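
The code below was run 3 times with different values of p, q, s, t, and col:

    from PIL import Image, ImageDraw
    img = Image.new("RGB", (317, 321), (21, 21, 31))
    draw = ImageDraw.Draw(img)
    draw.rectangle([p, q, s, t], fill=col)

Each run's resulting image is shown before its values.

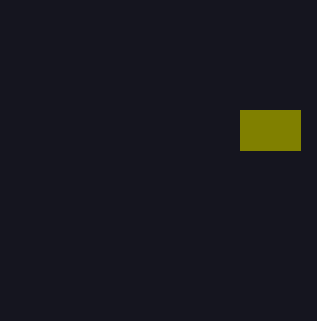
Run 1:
p = 240, q = 110, s = 300, t = 150, col = 'olive'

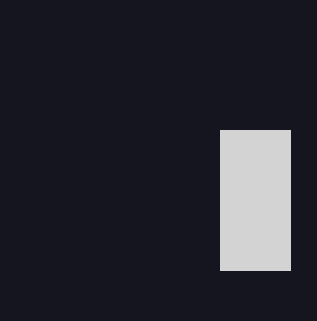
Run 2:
p = 220, q = 130, s = 290, t = 270, col = 'lightgray'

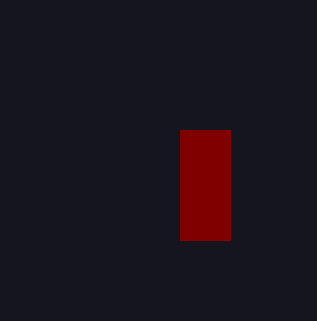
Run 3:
p = 180, q = 130, s = 230, t = 240, col = 'maroon'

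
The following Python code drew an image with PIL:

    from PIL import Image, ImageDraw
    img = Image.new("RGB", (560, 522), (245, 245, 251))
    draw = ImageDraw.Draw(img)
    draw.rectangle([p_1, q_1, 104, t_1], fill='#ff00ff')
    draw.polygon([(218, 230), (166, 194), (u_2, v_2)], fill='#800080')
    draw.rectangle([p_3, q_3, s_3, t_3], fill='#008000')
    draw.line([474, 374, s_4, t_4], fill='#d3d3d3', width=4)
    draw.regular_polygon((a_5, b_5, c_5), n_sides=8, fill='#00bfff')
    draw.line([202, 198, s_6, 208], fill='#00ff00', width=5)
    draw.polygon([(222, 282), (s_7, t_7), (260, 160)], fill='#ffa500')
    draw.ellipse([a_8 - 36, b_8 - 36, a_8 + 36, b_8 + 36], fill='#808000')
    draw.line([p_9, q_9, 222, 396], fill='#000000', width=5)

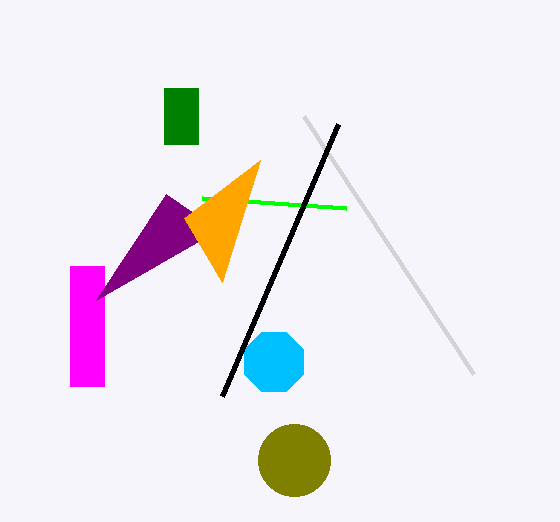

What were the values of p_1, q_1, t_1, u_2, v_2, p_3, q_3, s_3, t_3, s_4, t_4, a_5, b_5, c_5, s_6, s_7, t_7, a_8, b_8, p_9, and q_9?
p_1 = 70, q_1 = 266, t_1 = 386, u_2 = 96, v_2 = 300, p_3 = 164, q_3 = 88, s_3 = 198, t_3 = 144, s_4 = 304, t_4 = 116, a_5 = 274, b_5 = 362, c_5 = 32, s_6 = 346, s_7 = 184, t_7 = 218, a_8 = 294, b_8 = 460, p_9 = 338, q_9 = 124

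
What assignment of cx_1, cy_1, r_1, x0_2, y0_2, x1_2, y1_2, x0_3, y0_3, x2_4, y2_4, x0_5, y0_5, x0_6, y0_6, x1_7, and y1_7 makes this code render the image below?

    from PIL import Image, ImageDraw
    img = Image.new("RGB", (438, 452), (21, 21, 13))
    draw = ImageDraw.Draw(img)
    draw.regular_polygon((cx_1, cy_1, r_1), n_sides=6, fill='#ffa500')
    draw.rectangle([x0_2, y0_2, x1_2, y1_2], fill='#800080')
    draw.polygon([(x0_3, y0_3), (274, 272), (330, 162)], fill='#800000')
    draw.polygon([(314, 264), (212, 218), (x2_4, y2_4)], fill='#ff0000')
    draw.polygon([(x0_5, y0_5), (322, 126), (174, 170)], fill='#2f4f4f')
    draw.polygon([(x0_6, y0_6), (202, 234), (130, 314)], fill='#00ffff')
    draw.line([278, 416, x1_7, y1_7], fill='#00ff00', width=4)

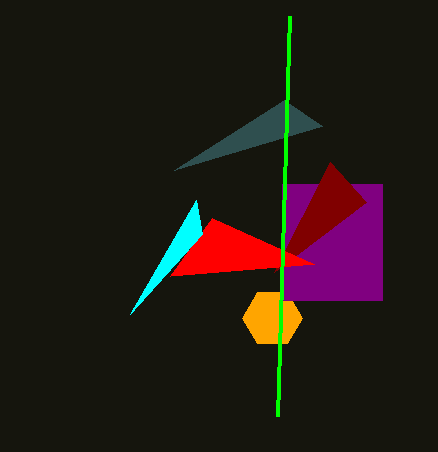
cx_1 = 272; cy_1 = 318; r_1 = 30; x0_2 = 282; y0_2 = 184; x1_2 = 382; y1_2 = 300; x0_3 = 366; y0_3 = 202; x2_4 = 170; y2_4 = 276; x0_5 = 284; y0_5 = 100; x0_6 = 196; y0_6 = 200; x1_7 = 290; y1_7 = 16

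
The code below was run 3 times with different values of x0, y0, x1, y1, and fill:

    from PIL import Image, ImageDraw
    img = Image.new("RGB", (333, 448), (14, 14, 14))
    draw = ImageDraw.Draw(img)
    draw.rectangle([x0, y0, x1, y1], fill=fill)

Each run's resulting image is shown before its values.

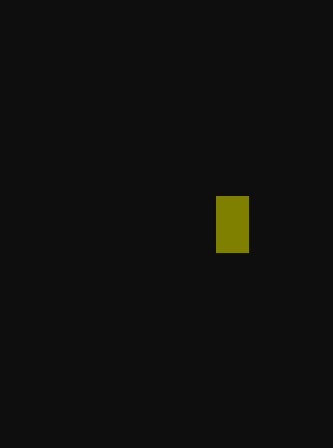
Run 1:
x0 = 216; y0 = 196; x1 = 248; y1 = 252; fill = 'olive'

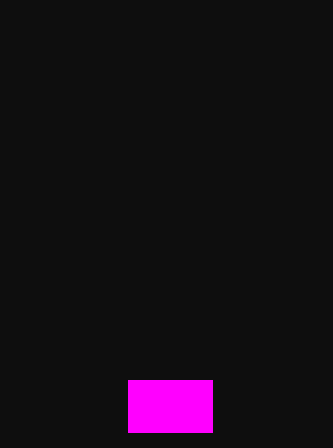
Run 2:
x0 = 128; y0 = 380; x1 = 212; y1 = 432; fill = 'magenta'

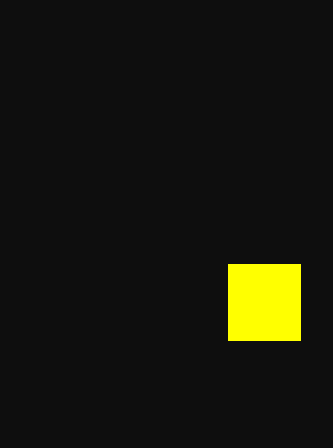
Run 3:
x0 = 228, y0 = 264, x1 = 300, y1 = 340, fill = 'yellow'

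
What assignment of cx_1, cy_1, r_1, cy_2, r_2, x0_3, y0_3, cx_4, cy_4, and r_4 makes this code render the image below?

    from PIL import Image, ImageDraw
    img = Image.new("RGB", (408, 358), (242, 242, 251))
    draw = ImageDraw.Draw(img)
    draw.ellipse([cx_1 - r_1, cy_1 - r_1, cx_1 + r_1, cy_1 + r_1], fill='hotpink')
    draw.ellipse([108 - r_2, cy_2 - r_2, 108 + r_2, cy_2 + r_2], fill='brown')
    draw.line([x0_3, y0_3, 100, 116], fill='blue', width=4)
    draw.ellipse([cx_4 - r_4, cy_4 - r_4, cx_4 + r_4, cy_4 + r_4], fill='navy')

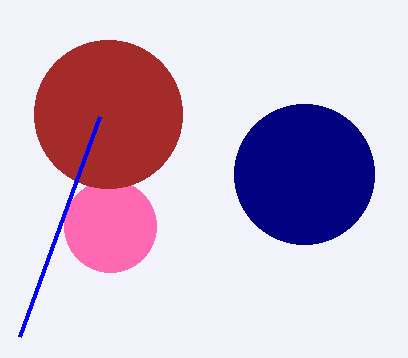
cx_1 = 110
cy_1 = 226
r_1 = 46
cy_2 = 114
r_2 = 74
x0_3 = 20
y0_3 = 336
cx_4 = 304
cy_4 = 174
r_4 = 70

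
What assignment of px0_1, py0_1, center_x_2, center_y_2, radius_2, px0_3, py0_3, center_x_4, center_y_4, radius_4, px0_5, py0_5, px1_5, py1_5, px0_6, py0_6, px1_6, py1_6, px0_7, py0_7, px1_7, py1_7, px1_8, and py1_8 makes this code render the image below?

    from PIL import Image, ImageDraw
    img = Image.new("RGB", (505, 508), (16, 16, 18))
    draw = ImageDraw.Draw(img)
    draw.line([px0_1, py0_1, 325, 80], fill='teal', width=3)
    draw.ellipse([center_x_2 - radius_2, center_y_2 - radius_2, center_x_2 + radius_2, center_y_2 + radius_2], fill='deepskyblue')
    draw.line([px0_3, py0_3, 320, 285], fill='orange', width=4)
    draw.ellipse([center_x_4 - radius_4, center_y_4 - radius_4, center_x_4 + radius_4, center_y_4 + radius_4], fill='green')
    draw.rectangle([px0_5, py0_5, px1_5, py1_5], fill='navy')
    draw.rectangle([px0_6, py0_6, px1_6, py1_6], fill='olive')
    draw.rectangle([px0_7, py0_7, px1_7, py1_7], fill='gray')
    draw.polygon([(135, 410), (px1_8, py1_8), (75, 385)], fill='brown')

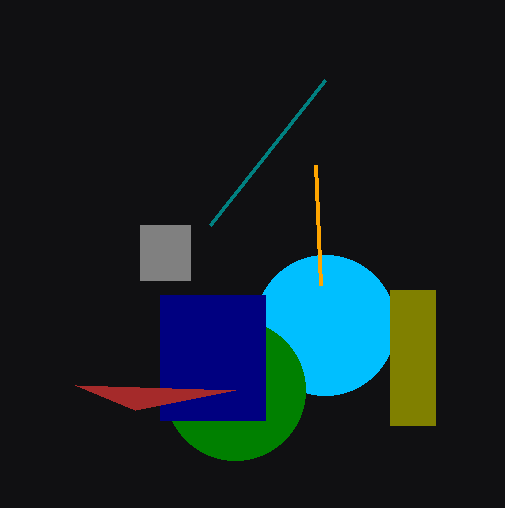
px0_1 = 210; py0_1 = 225; center_x_2 = 325; center_y_2 = 325; radius_2 = 70; px0_3 = 315; py0_3 = 165; center_x_4 = 235; center_y_4 = 390; radius_4 = 70; px0_5 = 160; py0_5 = 295; px1_5 = 265; py1_5 = 420; px0_6 = 390; py0_6 = 290; px1_6 = 435; py1_6 = 425; px0_7 = 140; py0_7 = 225; px1_7 = 190; py1_7 = 280; px1_8 = 235; py1_8 = 390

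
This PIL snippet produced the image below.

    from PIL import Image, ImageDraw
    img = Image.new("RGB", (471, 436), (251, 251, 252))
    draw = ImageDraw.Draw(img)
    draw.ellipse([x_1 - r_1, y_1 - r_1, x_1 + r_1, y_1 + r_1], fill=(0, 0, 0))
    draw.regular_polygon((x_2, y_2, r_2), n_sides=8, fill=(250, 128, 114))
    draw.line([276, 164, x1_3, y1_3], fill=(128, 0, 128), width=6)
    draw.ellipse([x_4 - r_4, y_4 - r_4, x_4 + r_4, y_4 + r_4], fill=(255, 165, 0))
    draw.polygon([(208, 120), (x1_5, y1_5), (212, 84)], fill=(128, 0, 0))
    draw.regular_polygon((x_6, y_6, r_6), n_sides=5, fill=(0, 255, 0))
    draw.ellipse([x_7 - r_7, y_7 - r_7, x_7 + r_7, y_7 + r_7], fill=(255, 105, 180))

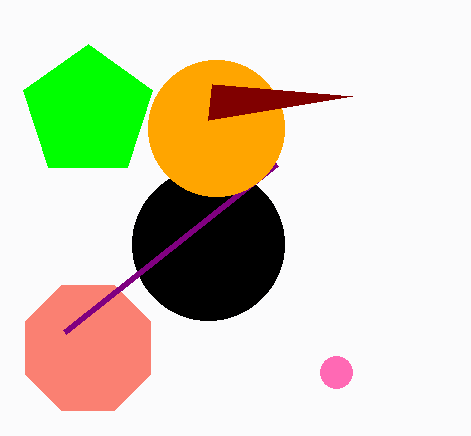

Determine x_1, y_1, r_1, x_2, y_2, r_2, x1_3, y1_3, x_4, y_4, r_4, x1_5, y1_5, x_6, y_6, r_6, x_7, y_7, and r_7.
x_1 = 208, y_1 = 244, r_1 = 76, x_2 = 88, y_2 = 348, r_2 = 68, x1_3 = 64, y1_3 = 332, x_4 = 216, y_4 = 128, r_4 = 68, x1_5 = 352, y1_5 = 96, x_6 = 88, y_6 = 112, r_6 = 68, x_7 = 336, y_7 = 372, r_7 = 16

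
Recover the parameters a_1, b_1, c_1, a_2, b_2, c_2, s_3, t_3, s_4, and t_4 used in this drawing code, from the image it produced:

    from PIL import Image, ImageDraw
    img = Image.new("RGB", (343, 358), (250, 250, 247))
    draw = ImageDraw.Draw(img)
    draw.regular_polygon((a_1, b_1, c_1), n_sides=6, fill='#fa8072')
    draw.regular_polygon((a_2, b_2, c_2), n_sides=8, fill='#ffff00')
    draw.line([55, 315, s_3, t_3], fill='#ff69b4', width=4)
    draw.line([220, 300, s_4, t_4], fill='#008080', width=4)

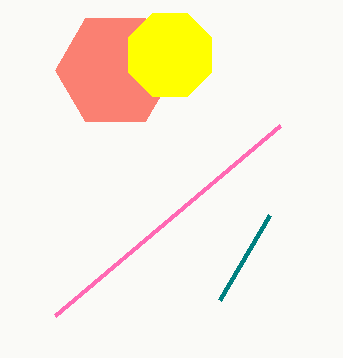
a_1 = 115
b_1 = 70
c_1 = 60
a_2 = 170
b_2 = 55
c_2 = 45
s_3 = 280
t_3 = 125
s_4 = 270
t_4 = 215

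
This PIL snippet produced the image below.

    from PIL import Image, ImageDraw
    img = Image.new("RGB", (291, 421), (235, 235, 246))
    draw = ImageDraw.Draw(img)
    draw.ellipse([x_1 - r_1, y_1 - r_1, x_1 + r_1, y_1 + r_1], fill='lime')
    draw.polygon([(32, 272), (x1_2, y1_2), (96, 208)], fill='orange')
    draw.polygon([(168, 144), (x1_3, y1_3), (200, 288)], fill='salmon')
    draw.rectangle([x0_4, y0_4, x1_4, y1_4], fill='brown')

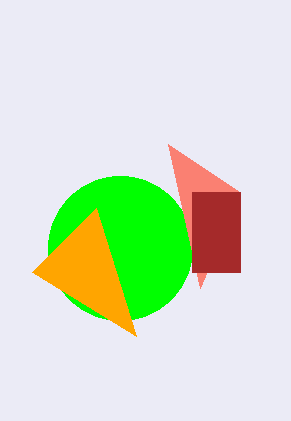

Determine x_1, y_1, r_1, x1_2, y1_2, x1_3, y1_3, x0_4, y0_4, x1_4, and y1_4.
x_1 = 120, y_1 = 248, r_1 = 72, x1_2 = 136, y1_2 = 336, x1_3 = 240, y1_3 = 192, x0_4 = 192, y0_4 = 192, x1_4 = 240, y1_4 = 272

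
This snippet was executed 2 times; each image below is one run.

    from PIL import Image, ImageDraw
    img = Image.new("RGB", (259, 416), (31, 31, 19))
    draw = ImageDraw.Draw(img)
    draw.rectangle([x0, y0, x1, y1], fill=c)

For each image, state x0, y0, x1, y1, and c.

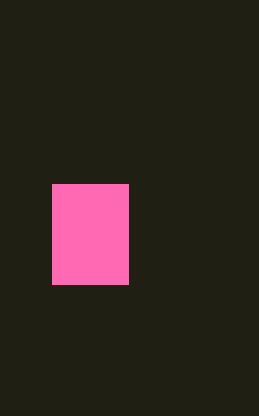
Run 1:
x0 = 52; y0 = 184; x1 = 128; y1 = 284; c = 'hotpink'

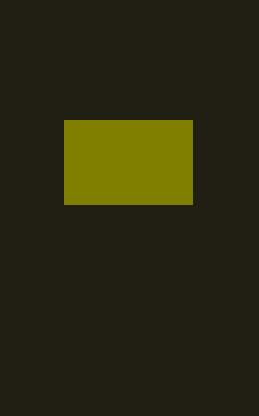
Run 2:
x0 = 64, y0 = 120, x1 = 192, y1 = 204, c = 'olive'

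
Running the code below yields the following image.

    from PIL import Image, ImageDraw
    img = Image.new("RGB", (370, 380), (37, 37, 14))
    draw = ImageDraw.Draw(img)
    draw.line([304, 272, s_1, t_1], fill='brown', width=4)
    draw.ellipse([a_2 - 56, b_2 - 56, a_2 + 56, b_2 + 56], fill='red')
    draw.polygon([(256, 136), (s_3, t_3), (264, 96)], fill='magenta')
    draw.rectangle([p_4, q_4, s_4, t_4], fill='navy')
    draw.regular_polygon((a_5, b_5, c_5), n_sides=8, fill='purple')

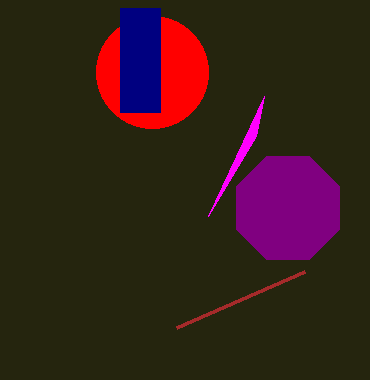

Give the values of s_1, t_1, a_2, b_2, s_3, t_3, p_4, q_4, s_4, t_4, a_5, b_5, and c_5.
s_1 = 176; t_1 = 328; a_2 = 152; b_2 = 72; s_3 = 208; t_3 = 216; p_4 = 120; q_4 = 8; s_4 = 160; t_4 = 112; a_5 = 288; b_5 = 208; c_5 = 56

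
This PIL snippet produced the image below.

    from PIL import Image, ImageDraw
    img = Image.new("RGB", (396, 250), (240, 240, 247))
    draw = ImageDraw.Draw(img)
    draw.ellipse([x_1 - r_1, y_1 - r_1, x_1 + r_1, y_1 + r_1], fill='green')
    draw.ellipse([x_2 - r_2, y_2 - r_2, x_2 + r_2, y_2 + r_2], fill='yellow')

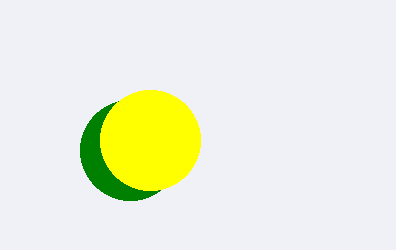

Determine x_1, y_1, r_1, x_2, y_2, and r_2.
x_1 = 130, y_1 = 150, r_1 = 50, x_2 = 150, y_2 = 140, r_2 = 50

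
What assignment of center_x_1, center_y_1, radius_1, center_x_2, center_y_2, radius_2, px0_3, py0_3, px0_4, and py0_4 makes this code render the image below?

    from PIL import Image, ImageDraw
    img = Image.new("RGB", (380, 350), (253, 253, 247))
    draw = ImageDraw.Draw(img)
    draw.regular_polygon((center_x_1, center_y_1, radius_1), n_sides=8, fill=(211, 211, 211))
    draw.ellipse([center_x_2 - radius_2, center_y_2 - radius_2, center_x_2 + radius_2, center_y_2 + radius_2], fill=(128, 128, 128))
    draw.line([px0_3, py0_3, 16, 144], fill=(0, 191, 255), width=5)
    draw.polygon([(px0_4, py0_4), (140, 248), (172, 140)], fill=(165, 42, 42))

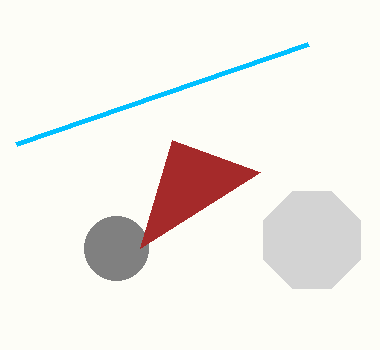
center_x_1 = 312, center_y_1 = 240, radius_1 = 52, center_x_2 = 116, center_y_2 = 248, radius_2 = 32, px0_3 = 308, py0_3 = 44, px0_4 = 260, py0_4 = 172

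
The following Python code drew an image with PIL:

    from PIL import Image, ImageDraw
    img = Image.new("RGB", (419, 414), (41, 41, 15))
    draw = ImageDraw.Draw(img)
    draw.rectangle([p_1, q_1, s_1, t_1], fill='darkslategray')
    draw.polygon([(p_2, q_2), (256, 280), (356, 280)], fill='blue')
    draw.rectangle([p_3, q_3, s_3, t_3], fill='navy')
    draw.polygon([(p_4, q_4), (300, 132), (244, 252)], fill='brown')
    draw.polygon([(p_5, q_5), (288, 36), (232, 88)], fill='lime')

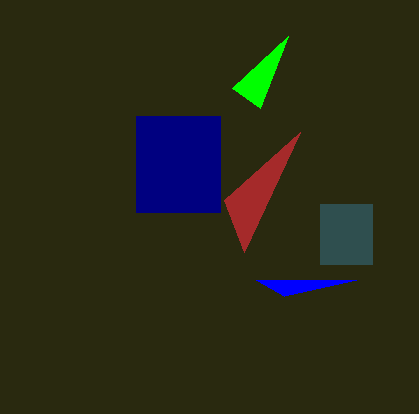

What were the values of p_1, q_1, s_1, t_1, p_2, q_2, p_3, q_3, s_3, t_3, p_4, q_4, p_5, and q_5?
p_1 = 320; q_1 = 204; s_1 = 372; t_1 = 264; p_2 = 284; q_2 = 296; p_3 = 136; q_3 = 116; s_3 = 220; t_3 = 212; p_4 = 224; q_4 = 200; p_5 = 260; q_5 = 108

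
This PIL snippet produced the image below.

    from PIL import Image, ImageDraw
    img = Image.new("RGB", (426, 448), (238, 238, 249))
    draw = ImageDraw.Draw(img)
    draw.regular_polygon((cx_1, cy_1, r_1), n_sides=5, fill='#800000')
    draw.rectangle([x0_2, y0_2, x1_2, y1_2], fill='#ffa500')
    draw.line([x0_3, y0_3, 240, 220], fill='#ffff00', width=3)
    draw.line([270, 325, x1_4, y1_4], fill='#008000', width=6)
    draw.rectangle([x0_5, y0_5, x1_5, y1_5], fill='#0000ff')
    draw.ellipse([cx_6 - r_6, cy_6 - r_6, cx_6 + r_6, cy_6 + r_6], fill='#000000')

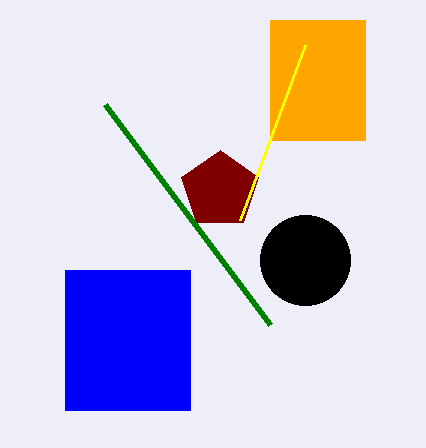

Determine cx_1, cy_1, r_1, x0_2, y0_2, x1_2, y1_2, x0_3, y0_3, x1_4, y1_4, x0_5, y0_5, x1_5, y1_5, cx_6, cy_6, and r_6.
cx_1 = 220, cy_1 = 190, r_1 = 40, x0_2 = 270, y0_2 = 20, x1_2 = 365, y1_2 = 140, x0_3 = 305, y0_3 = 45, x1_4 = 105, y1_4 = 105, x0_5 = 65, y0_5 = 270, x1_5 = 190, y1_5 = 410, cx_6 = 305, cy_6 = 260, r_6 = 45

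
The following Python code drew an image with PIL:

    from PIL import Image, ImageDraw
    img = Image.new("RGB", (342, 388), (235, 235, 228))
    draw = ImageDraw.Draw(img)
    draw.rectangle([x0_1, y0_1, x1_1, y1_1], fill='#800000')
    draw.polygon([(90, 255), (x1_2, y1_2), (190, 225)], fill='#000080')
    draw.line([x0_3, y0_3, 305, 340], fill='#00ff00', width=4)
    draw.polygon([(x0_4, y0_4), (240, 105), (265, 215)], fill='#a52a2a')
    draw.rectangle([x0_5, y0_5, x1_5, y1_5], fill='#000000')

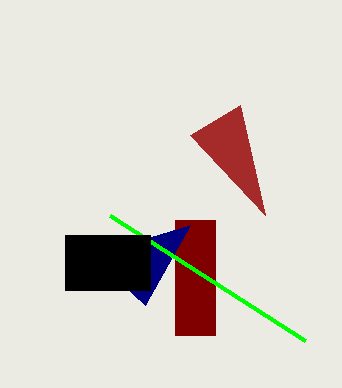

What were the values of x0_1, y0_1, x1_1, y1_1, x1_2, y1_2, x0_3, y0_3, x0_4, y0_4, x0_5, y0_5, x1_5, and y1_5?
x0_1 = 175; y0_1 = 220; x1_1 = 215; y1_1 = 335; x1_2 = 145; y1_2 = 305; x0_3 = 110; y0_3 = 215; x0_4 = 190; y0_4 = 135; x0_5 = 65; y0_5 = 235; x1_5 = 150; y1_5 = 290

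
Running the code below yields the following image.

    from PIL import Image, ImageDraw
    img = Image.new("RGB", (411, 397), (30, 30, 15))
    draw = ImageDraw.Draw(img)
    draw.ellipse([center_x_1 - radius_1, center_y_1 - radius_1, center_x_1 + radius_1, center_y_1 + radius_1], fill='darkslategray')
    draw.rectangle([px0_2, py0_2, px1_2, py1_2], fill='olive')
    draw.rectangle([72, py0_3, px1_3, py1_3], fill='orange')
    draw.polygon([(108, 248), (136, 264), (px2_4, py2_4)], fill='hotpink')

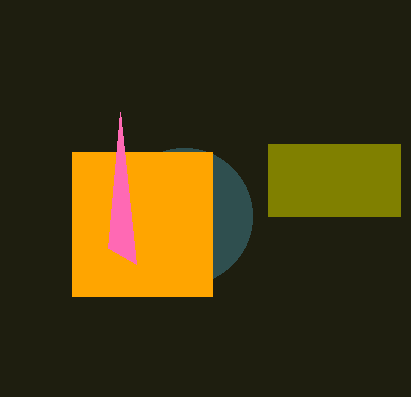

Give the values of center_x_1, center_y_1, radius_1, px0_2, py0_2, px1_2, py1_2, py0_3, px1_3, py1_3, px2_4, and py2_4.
center_x_1 = 184; center_y_1 = 216; radius_1 = 68; px0_2 = 268; py0_2 = 144; px1_2 = 400; py1_2 = 216; py0_3 = 152; px1_3 = 212; py1_3 = 296; px2_4 = 120; py2_4 = 112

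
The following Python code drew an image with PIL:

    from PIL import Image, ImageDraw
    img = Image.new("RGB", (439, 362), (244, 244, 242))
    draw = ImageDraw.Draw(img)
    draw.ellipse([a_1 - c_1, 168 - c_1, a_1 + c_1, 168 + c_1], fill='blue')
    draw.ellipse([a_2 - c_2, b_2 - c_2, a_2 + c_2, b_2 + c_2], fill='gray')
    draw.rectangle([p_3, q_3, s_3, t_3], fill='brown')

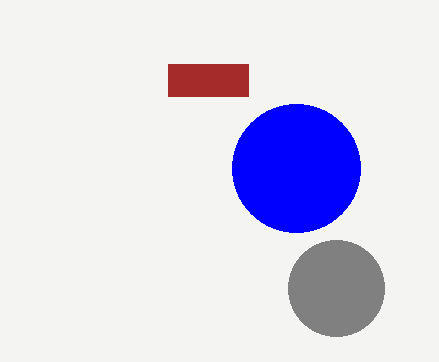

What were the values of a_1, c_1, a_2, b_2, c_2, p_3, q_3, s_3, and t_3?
a_1 = 296
c_1 = 64
a_2 = 336
b_2 = 288
c_2 = 48
p_3 = 168
q_3 = 64
s_3 = 248
t_3 = 96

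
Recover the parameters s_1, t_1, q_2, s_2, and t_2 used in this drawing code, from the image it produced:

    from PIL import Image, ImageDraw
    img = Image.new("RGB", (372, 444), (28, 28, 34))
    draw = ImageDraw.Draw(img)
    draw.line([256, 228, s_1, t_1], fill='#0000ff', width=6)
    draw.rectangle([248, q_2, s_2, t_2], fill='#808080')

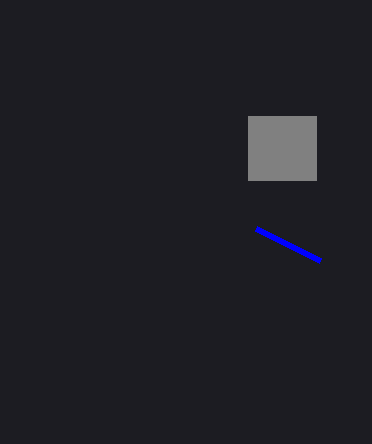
s_1 = 320; t_1 = 260; q_2 = 116; s_2 = 316; t_2 = 180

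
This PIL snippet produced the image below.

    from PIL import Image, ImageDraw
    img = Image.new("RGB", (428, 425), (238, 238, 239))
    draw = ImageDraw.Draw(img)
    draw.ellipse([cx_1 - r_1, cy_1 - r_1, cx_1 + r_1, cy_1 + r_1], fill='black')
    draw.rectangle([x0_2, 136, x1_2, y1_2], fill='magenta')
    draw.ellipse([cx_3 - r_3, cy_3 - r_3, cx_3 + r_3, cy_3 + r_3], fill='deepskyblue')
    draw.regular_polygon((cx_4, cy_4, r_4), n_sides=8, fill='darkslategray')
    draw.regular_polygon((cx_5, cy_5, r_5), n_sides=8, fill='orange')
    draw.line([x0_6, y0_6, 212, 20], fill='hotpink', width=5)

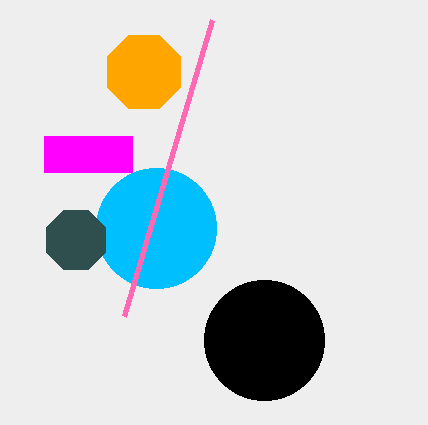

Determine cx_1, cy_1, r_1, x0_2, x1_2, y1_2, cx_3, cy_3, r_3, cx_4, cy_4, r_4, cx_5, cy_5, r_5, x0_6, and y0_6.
cx_1 = 264
cy_1 = 340
r_1 = 60
x0_2 = 44
x1_2 = 132
y1_2 = 172
cx_3 = 156
cy_3 = 228
r_3 = 60
cx_4 = 76
cy_4 = 240
r_4 = 32
cx_5 = 144
cy_5 = 72
r_5 = 40
x0_6 = 124
y0_6 = 316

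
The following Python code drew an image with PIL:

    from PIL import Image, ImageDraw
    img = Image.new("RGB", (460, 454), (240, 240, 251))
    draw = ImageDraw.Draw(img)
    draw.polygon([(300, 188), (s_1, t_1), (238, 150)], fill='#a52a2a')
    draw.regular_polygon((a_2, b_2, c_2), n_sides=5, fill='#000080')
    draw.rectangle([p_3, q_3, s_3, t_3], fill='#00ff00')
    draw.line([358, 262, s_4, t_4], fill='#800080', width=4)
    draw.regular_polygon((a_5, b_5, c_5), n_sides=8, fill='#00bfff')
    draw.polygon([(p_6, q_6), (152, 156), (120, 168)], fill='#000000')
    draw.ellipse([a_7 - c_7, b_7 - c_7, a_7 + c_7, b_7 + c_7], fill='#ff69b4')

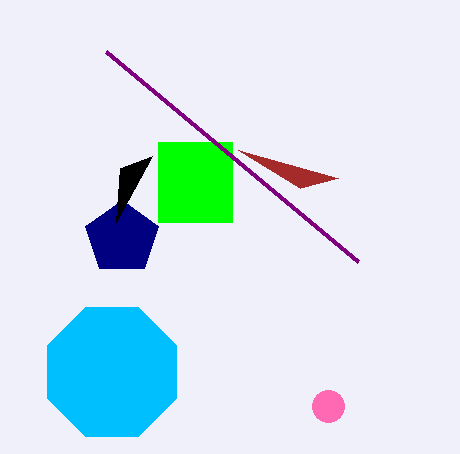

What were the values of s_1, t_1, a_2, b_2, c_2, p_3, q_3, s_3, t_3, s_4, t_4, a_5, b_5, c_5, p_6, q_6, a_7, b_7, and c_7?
s_1 = 338; t_1 = 178; a_2 = 122; b_2 = 238; c_2 = 38; p_3 = 158; q_3 = 142; s_3 = 232; t_3 = 222; s_4 = 106; t_4 = 52; a_5 = 112; b_5 = 372; c_5 = 70; p_6 = 116; q_6 = 222; a_7 = 328; b_7 = 406; c_7 = 16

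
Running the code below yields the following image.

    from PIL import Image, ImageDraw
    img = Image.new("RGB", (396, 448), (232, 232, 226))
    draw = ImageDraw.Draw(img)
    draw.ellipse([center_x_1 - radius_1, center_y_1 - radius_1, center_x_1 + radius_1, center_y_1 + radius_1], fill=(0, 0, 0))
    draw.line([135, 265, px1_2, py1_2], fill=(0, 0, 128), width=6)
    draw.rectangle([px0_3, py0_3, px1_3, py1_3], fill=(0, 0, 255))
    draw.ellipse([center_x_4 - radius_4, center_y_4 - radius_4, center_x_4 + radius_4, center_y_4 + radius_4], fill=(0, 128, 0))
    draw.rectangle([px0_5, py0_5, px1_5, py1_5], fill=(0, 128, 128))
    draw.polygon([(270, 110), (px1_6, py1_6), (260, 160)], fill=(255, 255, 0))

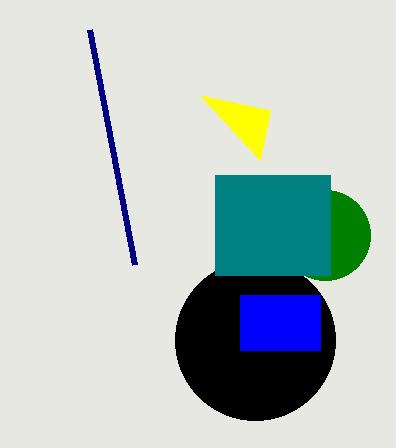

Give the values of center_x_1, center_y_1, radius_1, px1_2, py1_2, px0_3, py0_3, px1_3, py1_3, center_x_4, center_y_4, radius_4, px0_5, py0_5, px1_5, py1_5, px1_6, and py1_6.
center_x_1 = 255; center_y_1 = 340; radius_1 = 80; px1_2 = 90; py1_2 = 30; px0_3 = 240; py0_3 = 295; px1_3 = 320; py1_3 = 350; center_x_4 = 325; center_y_4 = 235; radius_4 = 45; px0_5 = 215; py0_5 = 175; px1_5 = 330; py1_5 = 275; px1_6 = 200; py1_6 = 95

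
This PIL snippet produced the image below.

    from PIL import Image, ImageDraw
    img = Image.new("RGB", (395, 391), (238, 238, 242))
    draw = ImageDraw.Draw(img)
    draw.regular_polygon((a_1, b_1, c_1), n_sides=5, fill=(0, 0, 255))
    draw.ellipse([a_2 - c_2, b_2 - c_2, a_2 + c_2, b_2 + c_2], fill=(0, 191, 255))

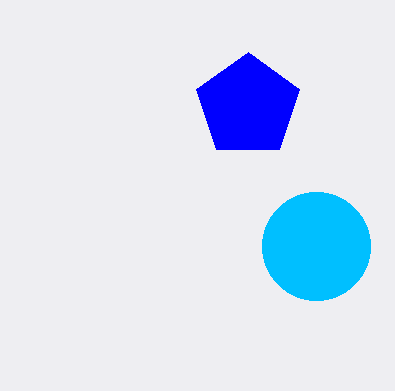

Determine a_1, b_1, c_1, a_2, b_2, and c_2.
a_1 = 248
b_1 = 106
c_1 = 54
a_2 = 316
b_2 = 246
c_2 = 54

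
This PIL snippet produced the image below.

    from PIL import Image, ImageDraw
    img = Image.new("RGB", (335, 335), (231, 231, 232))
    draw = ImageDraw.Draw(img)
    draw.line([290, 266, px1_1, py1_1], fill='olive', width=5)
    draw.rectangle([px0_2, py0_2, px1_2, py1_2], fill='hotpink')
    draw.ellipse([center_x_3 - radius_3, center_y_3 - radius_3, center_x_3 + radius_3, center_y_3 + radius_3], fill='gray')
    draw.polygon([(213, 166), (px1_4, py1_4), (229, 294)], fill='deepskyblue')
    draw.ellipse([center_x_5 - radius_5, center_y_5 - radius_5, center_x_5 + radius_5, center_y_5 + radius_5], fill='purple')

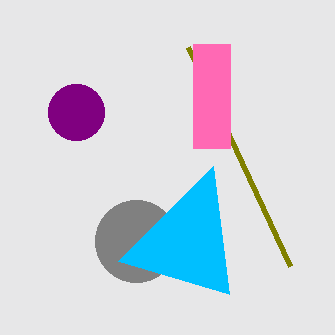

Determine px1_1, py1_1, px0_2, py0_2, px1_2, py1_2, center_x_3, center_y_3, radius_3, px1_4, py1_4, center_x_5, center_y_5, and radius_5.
px1_1 = 188
py1_1 = 47
px0_2 = 193
py0_2 = 44
px1_2 = 230
py1_2 = 148
center_x_3 = 136
center_y_3 = 241
radius_3 = 41
px1_4 = 118
py1_4 = 261
center_x_5 = 76
center_y_5 = 112
radius_5 = 28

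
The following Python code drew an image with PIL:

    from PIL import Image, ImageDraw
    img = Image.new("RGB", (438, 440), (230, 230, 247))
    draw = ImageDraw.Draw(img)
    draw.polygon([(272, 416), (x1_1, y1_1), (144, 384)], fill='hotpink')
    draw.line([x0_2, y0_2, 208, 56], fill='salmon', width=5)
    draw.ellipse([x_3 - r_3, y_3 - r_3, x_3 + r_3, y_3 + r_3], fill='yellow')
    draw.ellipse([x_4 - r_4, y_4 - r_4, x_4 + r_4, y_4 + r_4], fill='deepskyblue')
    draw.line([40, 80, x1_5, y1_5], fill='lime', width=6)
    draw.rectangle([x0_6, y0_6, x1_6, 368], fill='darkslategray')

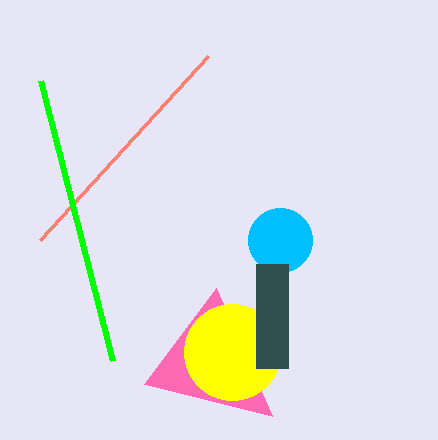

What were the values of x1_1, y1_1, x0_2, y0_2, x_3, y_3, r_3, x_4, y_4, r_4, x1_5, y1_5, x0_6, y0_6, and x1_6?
x1_1 = 216, y1_1 = 288, x0_2 = 40, y0_2 = 240, x_3 = 232, y_3 = 352, r_3 = 48, x_4 = 280, y_4 = 240, r_4 = 32, x1_5 = 112, y1_5 = 360, x0_6 = 256, y0_6 = 264, x1_6 = 288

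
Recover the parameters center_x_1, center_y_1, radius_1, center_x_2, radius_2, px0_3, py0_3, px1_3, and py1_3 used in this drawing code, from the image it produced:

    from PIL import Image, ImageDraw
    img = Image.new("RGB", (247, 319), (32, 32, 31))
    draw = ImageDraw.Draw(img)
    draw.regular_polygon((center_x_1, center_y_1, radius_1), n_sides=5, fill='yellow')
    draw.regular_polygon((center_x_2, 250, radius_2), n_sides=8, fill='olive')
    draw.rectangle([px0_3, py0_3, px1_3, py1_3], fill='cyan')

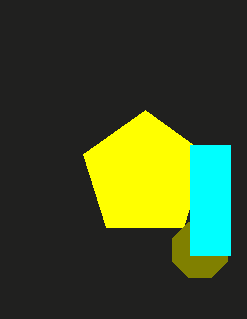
center_x_1 = 145, center_y_1 = 175, radius_1 = 65, center_x_2 = 200, radius_2 = 30, px0_3 = 190, py0_3 = 145, px1_3 = 230, py1_3 = 255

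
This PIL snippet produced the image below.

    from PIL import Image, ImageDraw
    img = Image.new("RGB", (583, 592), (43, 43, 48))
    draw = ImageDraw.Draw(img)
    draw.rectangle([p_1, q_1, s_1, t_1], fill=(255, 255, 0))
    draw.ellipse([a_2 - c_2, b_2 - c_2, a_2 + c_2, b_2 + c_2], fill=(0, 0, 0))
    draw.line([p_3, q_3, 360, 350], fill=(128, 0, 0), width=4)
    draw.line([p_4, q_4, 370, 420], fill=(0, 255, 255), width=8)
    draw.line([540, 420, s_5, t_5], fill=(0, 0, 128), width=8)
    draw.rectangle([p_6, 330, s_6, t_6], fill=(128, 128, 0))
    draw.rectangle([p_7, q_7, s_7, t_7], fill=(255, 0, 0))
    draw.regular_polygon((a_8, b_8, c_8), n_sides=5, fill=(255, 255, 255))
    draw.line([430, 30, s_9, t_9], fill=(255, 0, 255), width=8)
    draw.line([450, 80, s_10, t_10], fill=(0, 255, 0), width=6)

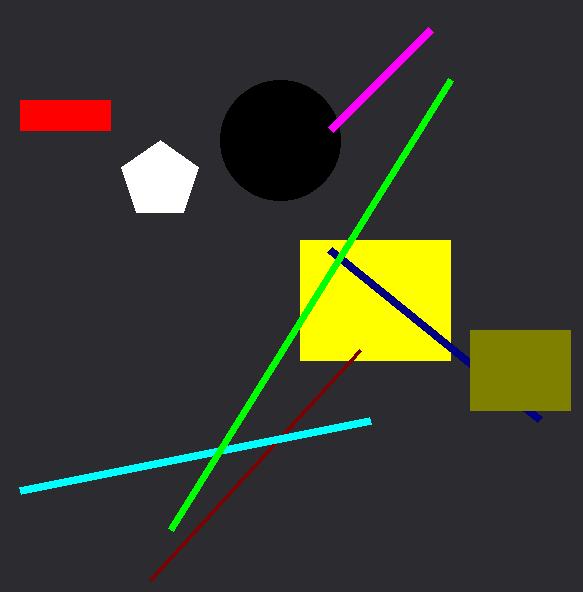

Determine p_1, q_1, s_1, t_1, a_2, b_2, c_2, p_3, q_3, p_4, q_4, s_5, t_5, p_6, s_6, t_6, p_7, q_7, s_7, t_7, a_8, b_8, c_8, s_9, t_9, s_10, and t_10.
p_1 = 300; q_1 = 240; s_1 = 450; t_1 = 360; a_2 = 280; b_2 = 140; c_2 = 60; p_3 = 150; q_3 = 580; p_4 = 20; q_4 = 490; s_5 = 330; t_5 = 250; p_6 = 470; s_6 = 570; t_6 = 410; p_7 = 20; q_7 = 100; s_7 = 110; t_7 = 130; a_8 = 160; b_8 = 180; c_8 = 40; s_9 = 330; t_9 = 130; s_10 = 170; t_10 = 530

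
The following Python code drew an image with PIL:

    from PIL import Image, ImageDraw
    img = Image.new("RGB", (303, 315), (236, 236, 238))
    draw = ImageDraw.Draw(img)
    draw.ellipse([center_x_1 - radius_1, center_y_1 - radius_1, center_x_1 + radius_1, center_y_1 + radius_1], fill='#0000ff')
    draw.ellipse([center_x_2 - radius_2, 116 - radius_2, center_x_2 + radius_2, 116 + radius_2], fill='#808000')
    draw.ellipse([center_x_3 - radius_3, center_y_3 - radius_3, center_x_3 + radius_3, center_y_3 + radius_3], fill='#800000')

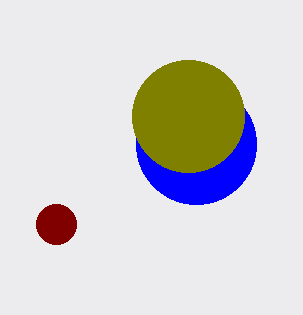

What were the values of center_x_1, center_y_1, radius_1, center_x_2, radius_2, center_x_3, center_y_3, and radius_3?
center_x_1 = 196
center_y_1 = 144
radius_1 = 60
center_x_2 = 188
radius_2 = 56
center_x_3 = 56
center_y_3 = 224
radius_3 = 20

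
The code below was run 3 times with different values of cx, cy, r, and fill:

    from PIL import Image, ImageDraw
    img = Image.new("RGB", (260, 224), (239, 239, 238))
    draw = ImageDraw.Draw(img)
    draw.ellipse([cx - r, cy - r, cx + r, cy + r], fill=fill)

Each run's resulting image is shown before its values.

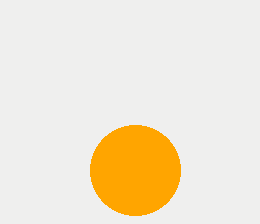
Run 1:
cx = 135, cy = 170, r = 45, fill = 'orange'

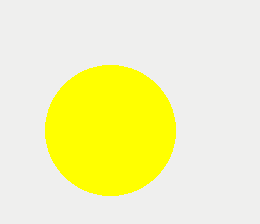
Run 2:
cx = 110
cy = 130
r = 65
fill = 'yellow'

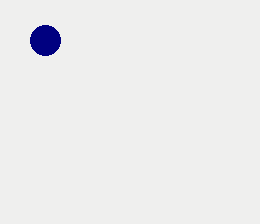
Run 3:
cx = 45; cy = 40; r = 15; fill = 'navy'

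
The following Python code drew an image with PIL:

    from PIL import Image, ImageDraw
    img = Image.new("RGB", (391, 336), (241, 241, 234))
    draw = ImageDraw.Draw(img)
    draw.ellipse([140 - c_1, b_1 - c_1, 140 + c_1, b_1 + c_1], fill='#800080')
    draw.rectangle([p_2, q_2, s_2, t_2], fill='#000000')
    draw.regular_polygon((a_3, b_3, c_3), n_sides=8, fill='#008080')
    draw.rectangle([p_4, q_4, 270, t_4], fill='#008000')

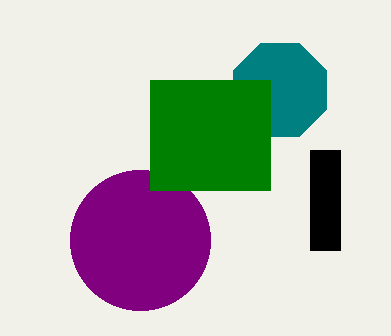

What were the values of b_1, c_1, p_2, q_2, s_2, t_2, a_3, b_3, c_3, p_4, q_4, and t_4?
b_1 = 240
c_1 = 70
p_2 = 310
q_2 = 150
s_2 = 340
t_2 = 250
a_3 = 280
b_3 = 90
c_3 = 50
p_4 = 150
q_4 = 80
t_4 = 190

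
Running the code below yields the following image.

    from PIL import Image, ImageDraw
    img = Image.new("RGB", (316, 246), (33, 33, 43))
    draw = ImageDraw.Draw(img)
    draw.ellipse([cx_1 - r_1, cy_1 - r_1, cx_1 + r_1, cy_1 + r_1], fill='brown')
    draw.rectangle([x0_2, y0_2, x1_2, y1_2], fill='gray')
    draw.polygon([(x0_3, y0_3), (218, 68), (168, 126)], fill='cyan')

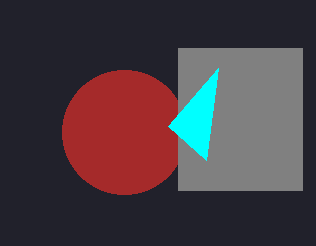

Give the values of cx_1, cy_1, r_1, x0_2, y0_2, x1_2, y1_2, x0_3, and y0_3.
cx_1 = 124
cy_1 = 132
r_1 = 62
x0_2 = 178
y0_2 = 48
x1_2 = 302
y1_2 = 190
x0_3 = 206
y0_3 = 160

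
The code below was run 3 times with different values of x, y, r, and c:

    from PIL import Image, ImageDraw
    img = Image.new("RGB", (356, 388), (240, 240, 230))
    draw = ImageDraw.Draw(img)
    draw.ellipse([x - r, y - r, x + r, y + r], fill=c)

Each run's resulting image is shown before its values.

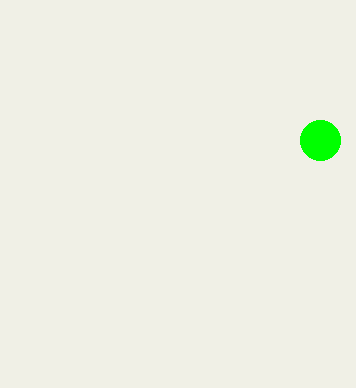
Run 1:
x = 320, y = 140, r = 20, c = 'lime'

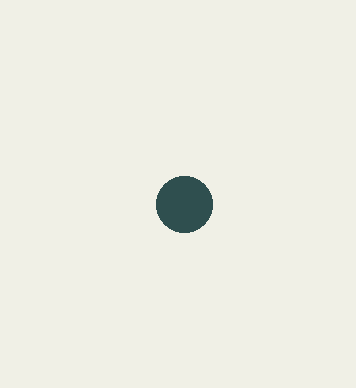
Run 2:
x = 184; y = 204; r = 28; c = 'darkslategray'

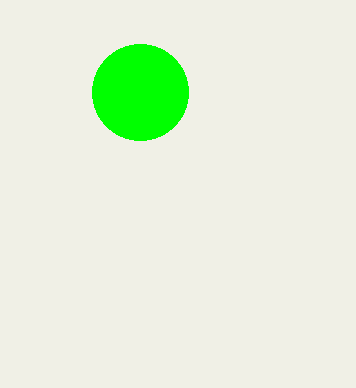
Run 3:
x = 140, y = 92, r = 48, c = 'lime'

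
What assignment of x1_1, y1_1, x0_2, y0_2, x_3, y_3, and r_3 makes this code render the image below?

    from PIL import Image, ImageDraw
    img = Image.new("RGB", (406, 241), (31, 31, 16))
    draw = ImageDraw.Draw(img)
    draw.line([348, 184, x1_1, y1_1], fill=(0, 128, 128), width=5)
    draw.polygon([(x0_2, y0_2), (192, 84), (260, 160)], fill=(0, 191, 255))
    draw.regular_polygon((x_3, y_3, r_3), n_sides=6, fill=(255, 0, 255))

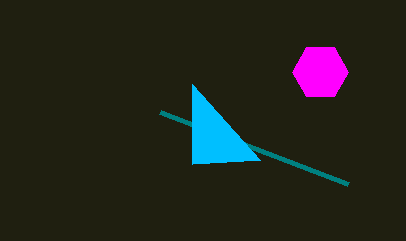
x1_1 = 160; y1_1 = 112; x0_2 = 192; y0_2 = 164; x_3 = 320; y_3 = 72; r_3 = 28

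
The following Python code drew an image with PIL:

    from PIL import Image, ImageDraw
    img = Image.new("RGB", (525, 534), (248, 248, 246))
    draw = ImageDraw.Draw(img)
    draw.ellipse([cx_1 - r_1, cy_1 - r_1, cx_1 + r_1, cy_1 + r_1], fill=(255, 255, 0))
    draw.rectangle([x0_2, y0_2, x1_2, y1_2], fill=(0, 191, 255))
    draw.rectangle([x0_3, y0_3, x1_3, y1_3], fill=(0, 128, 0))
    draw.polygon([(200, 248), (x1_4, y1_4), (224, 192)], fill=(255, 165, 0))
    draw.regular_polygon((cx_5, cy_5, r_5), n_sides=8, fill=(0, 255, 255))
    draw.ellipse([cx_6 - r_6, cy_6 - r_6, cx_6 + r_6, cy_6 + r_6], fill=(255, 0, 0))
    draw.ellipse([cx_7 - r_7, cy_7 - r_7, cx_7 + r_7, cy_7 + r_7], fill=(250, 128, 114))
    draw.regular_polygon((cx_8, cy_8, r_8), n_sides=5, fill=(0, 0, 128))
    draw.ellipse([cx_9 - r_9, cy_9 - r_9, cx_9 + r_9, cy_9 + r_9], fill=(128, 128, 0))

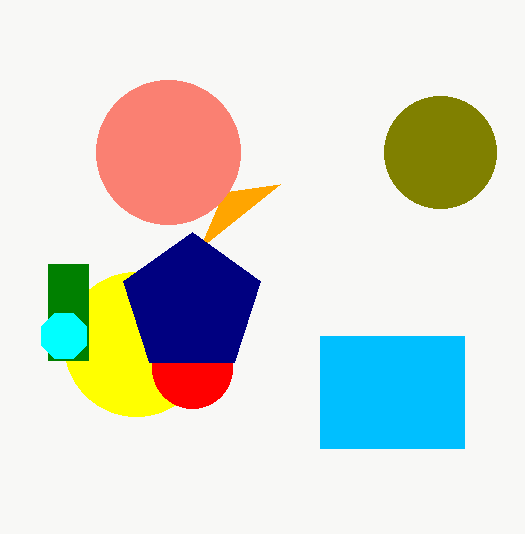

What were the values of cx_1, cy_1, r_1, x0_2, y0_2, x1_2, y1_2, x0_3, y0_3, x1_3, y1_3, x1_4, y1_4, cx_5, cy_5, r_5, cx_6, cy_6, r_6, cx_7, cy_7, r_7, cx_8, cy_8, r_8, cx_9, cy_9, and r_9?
cx_1 = 136
cy_1 = 344
r_1 = 72
x0_2 = 320
y0_2 = 336
x1_2 = 464
y1_2 = 448
x0_3 = 48
y0_3 = 264
x1_3 = 88
y1_3 = 360
x1_4 = 280
y1_4 = 184
cx_5 = 64
cy_5 = 336
r_5 = 24
cx_6 = 192
cy_6 = 368
r_6 = 40
cx_7 = 168
cy_7 = 152
r_7 = 72
cx_8 = 192
cy_8 = 304
r_8 = 72
cx_9 = 440
cy_9 = 152
r_9 = 56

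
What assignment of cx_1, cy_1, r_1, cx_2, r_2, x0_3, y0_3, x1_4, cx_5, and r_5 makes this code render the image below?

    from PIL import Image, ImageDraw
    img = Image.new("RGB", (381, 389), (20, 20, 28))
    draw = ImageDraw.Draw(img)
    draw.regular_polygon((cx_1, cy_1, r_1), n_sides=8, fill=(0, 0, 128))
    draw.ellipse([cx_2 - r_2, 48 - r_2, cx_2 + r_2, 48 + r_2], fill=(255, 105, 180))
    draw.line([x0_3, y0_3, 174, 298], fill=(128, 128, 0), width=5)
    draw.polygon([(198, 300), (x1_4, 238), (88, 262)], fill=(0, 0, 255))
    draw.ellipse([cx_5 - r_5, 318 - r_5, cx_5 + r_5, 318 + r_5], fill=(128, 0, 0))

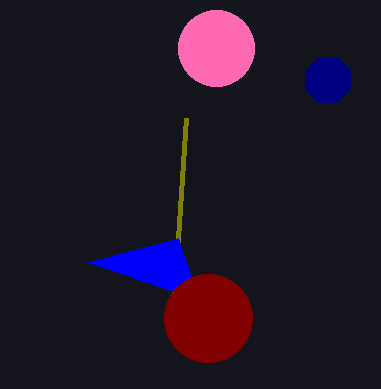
cx_1 = 328
cy_1 = 80
r_1 = 24
cx_2 = 216
r_2 = 38
x0_3 = 186
y0_3 = 118
x1_4 = 178
cx_5 = 208
r_5 = 44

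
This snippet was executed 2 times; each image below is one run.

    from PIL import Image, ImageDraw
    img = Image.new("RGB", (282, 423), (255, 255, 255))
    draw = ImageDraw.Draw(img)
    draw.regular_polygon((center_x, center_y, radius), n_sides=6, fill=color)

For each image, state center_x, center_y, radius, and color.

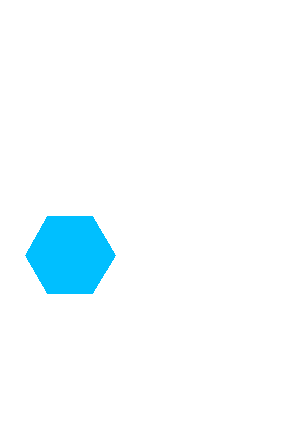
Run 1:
center_x = 70; center_y = 255; radius = 45; color = 'deepskyblue'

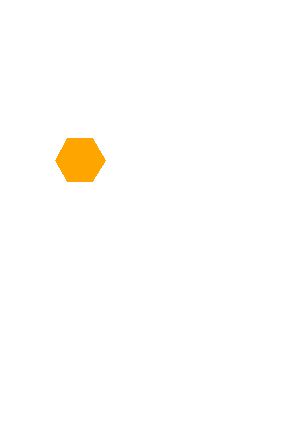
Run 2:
center_x = 80
center_y = 160
radius = 25
color = 'orange'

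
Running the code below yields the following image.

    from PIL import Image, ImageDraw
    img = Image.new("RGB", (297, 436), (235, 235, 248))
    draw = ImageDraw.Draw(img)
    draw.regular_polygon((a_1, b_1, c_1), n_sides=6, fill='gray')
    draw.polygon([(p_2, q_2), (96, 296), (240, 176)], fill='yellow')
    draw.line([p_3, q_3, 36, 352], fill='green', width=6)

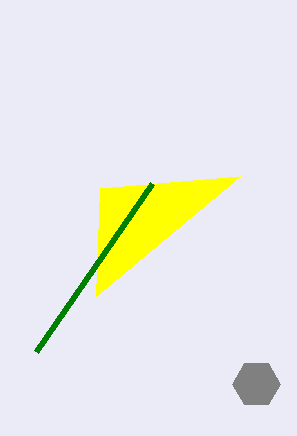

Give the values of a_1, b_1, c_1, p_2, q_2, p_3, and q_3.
a_1 = 256; b_1 = 384; c_1 = 24; p_2 = 100; q_2 = 188; p_3 = 152; q_3 = 184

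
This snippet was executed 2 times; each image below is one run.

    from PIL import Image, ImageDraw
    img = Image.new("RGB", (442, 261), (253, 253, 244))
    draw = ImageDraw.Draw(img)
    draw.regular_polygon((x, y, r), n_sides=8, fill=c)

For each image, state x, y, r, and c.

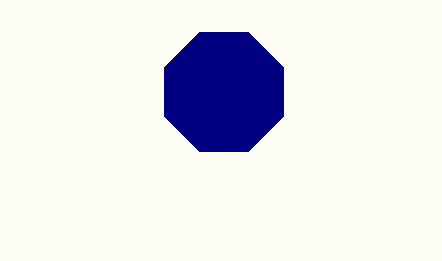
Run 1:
x = 224
y = 92
r = 64
c = 'navy'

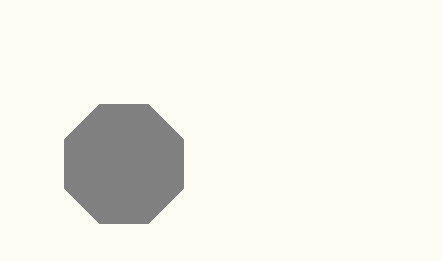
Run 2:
x = 124; y = 164; r = 64; c = 'gray'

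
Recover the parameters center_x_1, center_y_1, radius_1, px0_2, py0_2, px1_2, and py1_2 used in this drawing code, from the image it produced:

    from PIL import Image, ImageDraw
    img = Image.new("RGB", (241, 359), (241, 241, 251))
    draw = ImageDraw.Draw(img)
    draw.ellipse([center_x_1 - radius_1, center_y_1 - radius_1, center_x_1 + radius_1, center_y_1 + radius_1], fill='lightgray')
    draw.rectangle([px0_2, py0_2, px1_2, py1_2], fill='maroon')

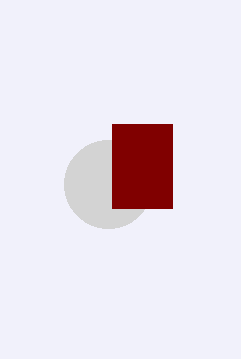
center_x_1 = 108
center_y_1 = 184
radius_1 = 44
px0_2 = 112
py0_2 = 124
px1_2 = 172
py1_2 = 208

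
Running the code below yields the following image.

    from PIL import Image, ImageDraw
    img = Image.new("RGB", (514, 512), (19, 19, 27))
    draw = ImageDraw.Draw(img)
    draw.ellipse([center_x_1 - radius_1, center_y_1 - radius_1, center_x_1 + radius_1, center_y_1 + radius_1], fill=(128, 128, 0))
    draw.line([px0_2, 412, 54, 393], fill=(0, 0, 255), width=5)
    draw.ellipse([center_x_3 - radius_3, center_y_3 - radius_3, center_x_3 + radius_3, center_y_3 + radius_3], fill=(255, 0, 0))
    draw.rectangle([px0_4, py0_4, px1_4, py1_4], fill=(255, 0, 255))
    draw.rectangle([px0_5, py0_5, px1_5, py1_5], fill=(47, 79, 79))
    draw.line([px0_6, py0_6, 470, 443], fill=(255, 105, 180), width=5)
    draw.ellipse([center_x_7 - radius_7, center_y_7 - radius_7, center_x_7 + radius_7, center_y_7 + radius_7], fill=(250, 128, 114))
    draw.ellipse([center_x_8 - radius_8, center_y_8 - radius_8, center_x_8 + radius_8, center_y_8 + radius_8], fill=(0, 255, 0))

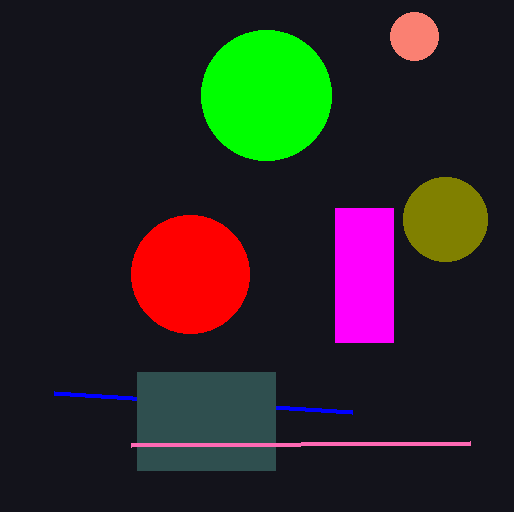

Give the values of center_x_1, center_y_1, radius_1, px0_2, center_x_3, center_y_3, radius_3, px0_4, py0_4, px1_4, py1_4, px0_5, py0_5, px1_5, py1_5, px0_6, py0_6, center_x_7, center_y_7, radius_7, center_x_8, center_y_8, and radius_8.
center_x_1 = 445, center_y_1 = 219, radius_1 = 42, px0_2 = 352, center_x_3 = 190, center_y_3 = 274, radius_3 = 59, px0_4 = 335, py0_4 = 208, px1_4 = 393, py1_4 = 342, px0_5 = 137, py0_5 = 372, px1_5 = 275, py1_5 = 470, px0_6 = 131, py0_6 = 445, center_x_7 = 414, center_y_7 = 36, radius_7 = 24, center_x_8 = 266, center_y_8 = 95, radius_8 = 65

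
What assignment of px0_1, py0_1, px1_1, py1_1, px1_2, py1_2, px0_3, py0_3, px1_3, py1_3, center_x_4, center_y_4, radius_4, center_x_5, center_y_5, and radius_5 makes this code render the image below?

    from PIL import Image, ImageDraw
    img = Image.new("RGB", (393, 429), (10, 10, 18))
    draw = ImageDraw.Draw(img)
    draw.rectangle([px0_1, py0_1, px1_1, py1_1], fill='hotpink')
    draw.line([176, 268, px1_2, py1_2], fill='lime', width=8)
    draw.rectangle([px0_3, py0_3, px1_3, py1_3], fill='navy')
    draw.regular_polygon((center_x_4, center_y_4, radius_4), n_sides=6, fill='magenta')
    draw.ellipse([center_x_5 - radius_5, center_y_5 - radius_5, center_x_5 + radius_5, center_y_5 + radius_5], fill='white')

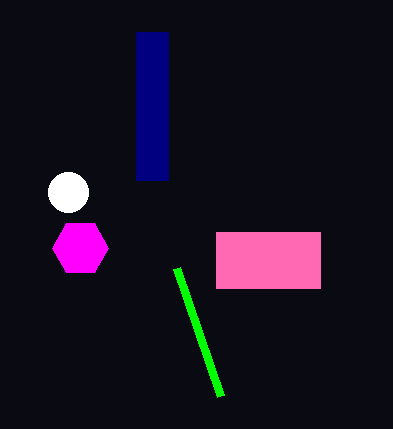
px0_1 = 216; py0_1 = 232; px1_1 = 320; py1_1 = 288; px1_2 = 220; py1_2 = 396; px0_3 = 136; py0_3 = 32; px1_3 = 168; py1_3 = 180; center_x_4 = 80; center_y_4 = 248; radius_4 = 28; center_x_5 = 68; center_y_5 = 192; radius_5 = 20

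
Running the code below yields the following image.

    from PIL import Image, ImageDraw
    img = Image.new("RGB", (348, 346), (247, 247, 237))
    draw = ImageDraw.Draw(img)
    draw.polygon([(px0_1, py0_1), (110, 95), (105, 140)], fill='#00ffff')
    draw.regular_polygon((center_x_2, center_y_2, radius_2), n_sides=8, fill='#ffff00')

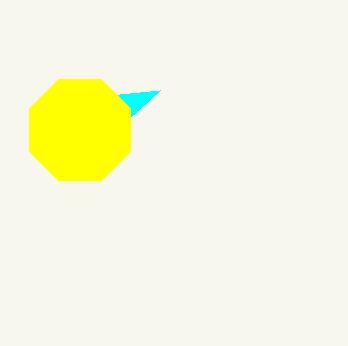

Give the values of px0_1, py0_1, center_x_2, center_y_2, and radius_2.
px0_1 = 160
py0_1 = 90
center_x_2 = 80
center_y_2 = 130
radius_2 = 55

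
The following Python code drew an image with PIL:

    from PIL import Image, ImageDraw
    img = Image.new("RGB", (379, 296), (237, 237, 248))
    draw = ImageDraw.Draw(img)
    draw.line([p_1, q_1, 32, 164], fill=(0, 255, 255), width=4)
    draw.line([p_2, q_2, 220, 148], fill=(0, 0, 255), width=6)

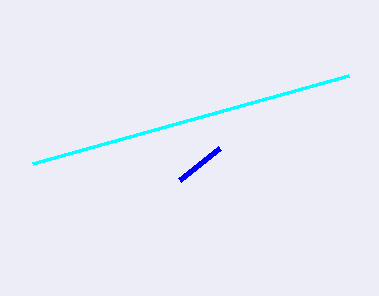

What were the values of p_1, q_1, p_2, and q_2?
p_1 = 348
q_1 = 76
p_2 = 180
q_2 = 180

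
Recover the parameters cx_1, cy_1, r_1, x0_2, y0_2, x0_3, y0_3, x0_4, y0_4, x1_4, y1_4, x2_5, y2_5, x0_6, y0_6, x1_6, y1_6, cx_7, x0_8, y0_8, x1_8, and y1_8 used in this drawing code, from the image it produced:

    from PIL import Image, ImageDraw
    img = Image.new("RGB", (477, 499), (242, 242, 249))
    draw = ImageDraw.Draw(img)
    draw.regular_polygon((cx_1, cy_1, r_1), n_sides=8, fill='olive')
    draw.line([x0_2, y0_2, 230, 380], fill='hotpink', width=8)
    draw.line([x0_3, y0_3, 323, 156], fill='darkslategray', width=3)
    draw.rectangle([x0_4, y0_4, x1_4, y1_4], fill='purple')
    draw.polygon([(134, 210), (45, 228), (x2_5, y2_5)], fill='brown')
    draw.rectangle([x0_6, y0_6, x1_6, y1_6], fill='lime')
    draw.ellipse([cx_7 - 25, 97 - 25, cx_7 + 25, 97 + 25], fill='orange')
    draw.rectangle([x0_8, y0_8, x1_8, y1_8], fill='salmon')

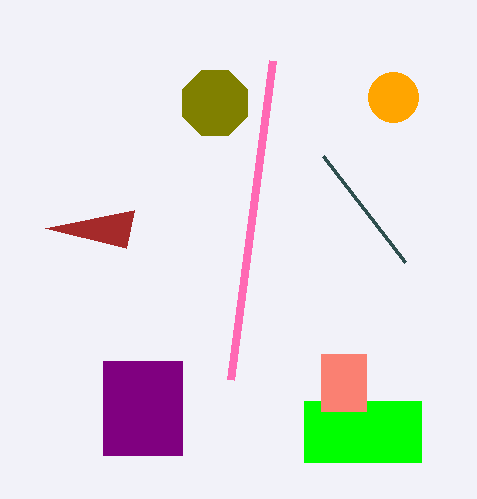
cx_1 = 215, cy_1 = 103, r_1 = 35, x0_2 = 272, y0_2 = 61, x0_3 = 405, y0_3 = 262, x0_4 = 103, y0_4 = 361, x1_4 = 182, y1_4 = 455, x2_5 = 126, y2_5 = 248, x0_6 = 304, y0_6 = 401, x1_6 = 421, y1_6 = 462, cx_7 = 393, x0_8 = 321, y0_8 = 354, x1_8 = 366, y1_8 = 411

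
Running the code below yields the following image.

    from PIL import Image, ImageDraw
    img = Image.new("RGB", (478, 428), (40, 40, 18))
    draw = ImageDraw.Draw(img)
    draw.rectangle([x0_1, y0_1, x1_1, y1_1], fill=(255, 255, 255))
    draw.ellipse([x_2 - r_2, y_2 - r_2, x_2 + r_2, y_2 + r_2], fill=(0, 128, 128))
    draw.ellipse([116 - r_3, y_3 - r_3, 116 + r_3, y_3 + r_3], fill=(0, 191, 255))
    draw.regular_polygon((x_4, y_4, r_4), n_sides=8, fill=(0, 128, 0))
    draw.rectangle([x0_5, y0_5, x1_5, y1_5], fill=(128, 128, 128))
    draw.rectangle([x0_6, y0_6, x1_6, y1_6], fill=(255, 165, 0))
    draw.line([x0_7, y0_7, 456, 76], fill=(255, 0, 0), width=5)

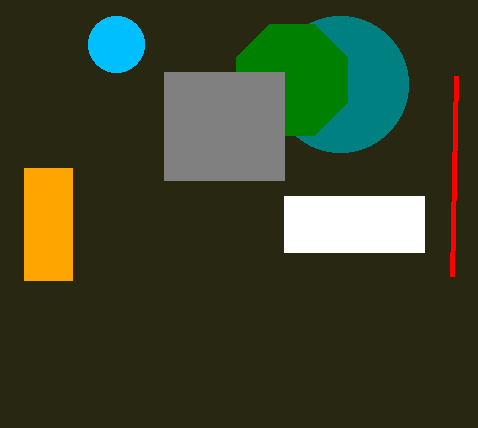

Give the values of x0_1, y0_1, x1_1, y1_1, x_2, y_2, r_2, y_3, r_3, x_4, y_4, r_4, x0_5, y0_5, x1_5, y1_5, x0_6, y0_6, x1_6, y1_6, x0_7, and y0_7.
x0_1 = 284
y0_1 = 196
x1_1 = 424
y1_1 = 252
x_2 = 340
y_2 = 84
r_2 = 68
y_3 = 44
r_3 = 28
x_4 = 292
y_4 = 80
r_4 = 60
x0_5 = 164
y0_5 = 72
x1_5 = 284
y1_5 = 180
x0_6 = 24
y0_6 = 168
x1_6 = 72
y1_6 = 280
x0_7 = 452
y0_7 = 276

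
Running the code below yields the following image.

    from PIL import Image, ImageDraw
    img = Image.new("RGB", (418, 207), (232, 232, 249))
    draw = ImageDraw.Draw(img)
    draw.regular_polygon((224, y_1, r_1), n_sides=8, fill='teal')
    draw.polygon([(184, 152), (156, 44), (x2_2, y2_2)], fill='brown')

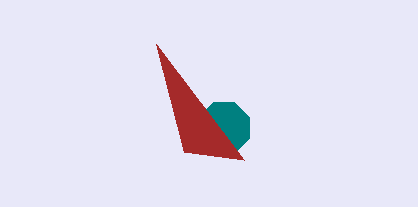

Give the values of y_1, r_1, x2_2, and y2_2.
y_1 = 128, r_1 = 28, x2_2 = 244, y2_2 = 160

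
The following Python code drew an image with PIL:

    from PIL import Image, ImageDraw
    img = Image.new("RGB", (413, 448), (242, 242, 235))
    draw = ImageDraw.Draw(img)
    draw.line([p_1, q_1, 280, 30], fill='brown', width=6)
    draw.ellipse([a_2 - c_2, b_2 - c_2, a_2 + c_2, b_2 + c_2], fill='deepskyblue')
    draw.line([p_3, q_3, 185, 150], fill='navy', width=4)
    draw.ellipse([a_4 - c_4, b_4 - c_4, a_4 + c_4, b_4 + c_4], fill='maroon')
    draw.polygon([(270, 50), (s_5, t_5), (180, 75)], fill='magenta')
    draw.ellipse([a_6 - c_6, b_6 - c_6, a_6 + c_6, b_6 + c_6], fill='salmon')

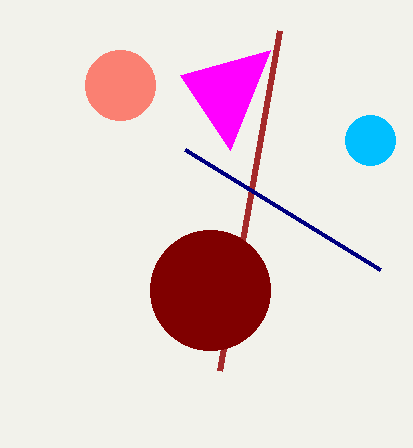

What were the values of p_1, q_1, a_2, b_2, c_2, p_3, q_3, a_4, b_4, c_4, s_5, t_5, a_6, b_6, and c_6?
p_1 = 220; q_1 = 370; a_2 = 370; b_2 = 140; c_2 = 25; p_3 = 380; q_3 = 270; a_4 = 210; b_4 = 290; c_4 = 60; s_5 = 230; t_5 = 150; a_6 = 120; b_6 = 85; c_6 = 35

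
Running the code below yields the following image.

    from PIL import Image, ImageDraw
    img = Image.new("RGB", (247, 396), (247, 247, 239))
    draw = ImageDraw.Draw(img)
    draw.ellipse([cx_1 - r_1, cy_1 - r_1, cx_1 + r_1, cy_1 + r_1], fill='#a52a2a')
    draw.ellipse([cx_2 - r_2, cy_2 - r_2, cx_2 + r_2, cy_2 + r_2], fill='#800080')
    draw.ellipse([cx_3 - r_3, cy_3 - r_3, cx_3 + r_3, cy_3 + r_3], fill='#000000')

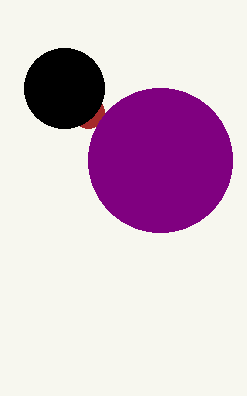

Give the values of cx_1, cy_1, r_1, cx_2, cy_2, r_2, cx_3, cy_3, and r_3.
cx_1 = 88; cy_1 = 112; r_1 = 16; cx_2 = 160; cy_2 = 160; r_2 = 72; cx_3 = 64; cy_3 = 88; r_3 = 40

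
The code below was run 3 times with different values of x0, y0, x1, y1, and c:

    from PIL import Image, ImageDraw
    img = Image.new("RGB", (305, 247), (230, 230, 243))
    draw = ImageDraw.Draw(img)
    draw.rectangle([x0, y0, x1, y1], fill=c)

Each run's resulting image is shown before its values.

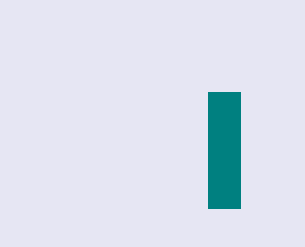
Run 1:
x0 = 208, y0 = 92, x1 = 240, y1 = 208, c = 'teal'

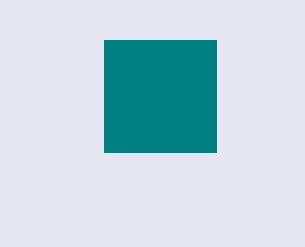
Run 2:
x0 = 104; y0 = 40; x1 = 216; y1 = 152; c = 'teal'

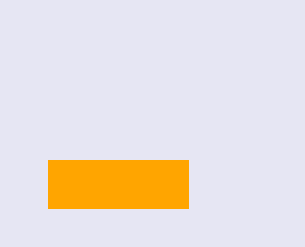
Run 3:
x0 = 48; y0 = 160; x1 = 188; y1 = 208; c = 'orange'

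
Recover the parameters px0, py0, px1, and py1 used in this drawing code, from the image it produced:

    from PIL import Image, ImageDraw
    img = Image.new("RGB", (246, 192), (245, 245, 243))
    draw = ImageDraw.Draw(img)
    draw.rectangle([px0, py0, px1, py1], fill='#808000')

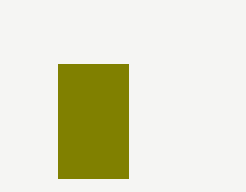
px0 = 58; py0 = 64; px1 = 128; py1 = 178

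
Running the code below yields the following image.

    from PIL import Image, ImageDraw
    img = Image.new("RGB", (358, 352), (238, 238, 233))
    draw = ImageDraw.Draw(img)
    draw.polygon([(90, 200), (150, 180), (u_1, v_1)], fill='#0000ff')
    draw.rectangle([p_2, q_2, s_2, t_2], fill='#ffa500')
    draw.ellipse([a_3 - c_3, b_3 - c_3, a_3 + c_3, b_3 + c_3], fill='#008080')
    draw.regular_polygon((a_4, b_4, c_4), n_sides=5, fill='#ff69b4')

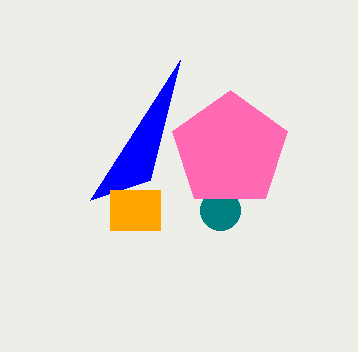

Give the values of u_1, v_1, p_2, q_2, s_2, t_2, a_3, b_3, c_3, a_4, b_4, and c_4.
u_1 = 180, v_1 = 60, p_2 = 110, q_2 = 190, s_2 = 160, t_2 = 230, a_3 = 220, b_3 = 210, c_3 = 20, a_4 = 230, b_4 = 150, c_4 = 60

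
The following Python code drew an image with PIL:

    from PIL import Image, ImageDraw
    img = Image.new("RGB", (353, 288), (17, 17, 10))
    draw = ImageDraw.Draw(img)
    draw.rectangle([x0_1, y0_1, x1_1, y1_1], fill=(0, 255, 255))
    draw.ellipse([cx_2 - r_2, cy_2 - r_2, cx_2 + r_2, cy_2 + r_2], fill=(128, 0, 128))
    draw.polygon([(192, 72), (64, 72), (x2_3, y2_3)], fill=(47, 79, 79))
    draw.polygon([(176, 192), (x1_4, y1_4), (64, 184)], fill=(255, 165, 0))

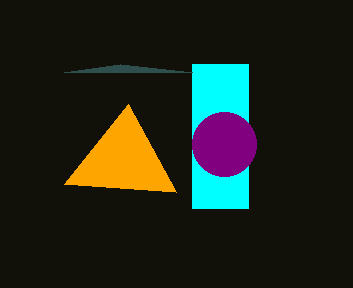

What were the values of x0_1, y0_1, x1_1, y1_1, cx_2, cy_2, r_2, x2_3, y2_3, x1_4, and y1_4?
x0_1 = 192; y0_1 = 64; x1_1 = 248; y1_1 = 208; cx_2 = 224; cy_2 = 144; r_2 = 32; x2_3 = 120; y2_3 = 64; x1_4 = 128; y1_4 = 104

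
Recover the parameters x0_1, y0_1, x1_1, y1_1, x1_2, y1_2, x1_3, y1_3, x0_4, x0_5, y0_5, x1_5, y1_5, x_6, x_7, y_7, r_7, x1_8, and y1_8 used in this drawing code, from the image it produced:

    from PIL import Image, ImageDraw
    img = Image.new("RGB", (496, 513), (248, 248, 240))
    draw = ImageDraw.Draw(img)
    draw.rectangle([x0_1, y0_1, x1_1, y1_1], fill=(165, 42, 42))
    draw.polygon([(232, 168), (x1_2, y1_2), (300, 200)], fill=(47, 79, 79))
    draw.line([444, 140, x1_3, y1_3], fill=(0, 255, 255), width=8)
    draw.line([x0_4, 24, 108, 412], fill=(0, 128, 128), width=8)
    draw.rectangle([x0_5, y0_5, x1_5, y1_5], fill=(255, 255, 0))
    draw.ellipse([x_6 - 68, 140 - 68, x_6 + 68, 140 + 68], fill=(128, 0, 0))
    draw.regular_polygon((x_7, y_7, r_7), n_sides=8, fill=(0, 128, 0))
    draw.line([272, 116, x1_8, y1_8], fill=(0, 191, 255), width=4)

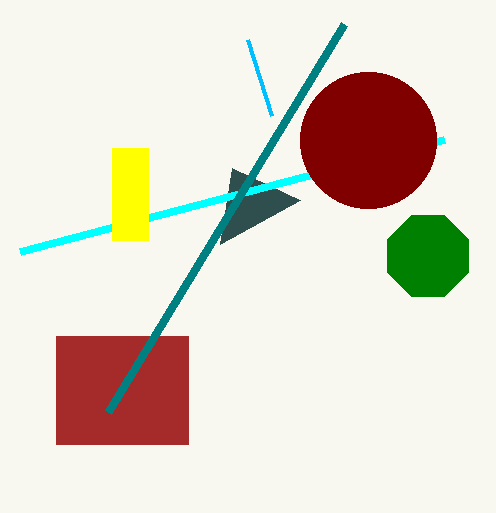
x0_1 = 56, y0_1 = 336, x1_1 = 188, y1_1 = 444, x1_2 = 220, y1_2 = 244, x1_3 = 20, y1_3 = 252, x0_4 = 344, x0_5 = 112, y0_5 = 148, x1_5 = 148, y1_5 = 240, x_6 = 368, x_7 = 428, y_7 = 256, r_7 = 44, x1_8 = 248, y1_8 = 40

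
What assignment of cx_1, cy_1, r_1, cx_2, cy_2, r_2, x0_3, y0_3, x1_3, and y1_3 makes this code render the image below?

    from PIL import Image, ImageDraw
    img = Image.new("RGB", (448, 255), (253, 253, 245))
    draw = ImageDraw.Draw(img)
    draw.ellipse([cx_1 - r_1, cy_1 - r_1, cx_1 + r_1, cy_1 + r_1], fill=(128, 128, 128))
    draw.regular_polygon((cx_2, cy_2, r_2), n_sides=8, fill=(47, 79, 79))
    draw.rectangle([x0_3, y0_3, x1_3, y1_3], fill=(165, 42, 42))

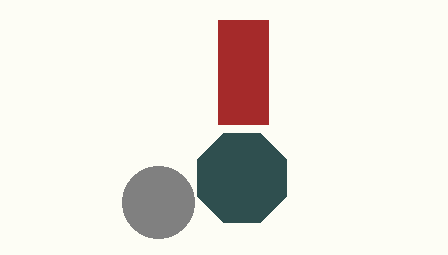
cx_1 = 158, cy_1 = 202, r_1 = 36, cx_2 = 242, cy_2 = 178, r_2 = 48, x0_3 = 218, y0_3 = 20, x1_3 = 268, y1_3 = 124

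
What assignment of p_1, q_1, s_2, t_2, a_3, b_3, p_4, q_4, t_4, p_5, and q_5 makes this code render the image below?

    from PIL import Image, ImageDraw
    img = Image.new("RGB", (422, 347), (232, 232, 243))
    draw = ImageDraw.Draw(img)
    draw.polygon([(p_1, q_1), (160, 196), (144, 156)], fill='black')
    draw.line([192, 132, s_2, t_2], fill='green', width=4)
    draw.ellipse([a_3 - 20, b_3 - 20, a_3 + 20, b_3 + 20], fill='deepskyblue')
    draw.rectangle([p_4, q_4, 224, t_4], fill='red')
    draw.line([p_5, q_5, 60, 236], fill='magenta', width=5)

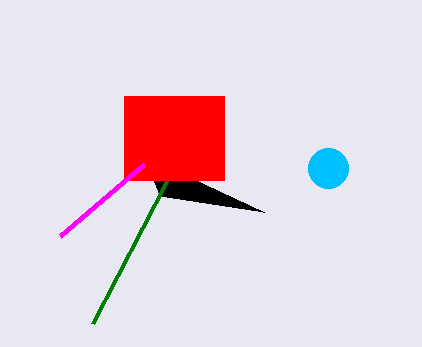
p_1 = 264; q_1 = 212; s_2 = 92; t_2 = 324; a_3 = 328; b_3 = 168; p_4 = 124; q_4 = 96; t_4 = 180; p_5 = 144; q_5 = 164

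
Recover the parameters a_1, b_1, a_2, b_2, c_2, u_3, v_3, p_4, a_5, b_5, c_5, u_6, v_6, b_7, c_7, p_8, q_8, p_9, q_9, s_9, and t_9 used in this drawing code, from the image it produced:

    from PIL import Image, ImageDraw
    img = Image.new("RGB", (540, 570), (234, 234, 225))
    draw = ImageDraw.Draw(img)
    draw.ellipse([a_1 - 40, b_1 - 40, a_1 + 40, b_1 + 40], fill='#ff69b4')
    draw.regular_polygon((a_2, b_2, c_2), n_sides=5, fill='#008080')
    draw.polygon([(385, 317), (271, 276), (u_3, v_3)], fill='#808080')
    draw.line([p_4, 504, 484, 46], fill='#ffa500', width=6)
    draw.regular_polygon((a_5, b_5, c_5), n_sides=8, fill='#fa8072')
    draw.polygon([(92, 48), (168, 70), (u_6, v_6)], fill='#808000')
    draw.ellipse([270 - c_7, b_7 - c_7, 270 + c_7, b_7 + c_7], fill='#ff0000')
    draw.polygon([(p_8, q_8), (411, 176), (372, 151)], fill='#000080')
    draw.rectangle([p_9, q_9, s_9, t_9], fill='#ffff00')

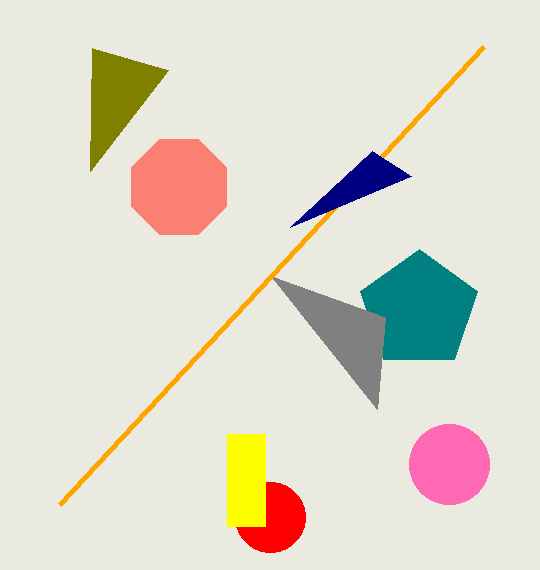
a_1 = 449
b_1 = 464
a_2 = 419
b_2 = 310
c_2 = 61
u_3 = 377
v_3 = 409
p_4 = 60
a_5 = 179
b_5 = 187
c_5 = 51
u_6 = 90
v_6 = 171
b_7 = 517
c_7 = 35
p_8 = 290
q_8 = 227
p_9 = 227
q_9 = 434
s_9 = 265
t_9 = 526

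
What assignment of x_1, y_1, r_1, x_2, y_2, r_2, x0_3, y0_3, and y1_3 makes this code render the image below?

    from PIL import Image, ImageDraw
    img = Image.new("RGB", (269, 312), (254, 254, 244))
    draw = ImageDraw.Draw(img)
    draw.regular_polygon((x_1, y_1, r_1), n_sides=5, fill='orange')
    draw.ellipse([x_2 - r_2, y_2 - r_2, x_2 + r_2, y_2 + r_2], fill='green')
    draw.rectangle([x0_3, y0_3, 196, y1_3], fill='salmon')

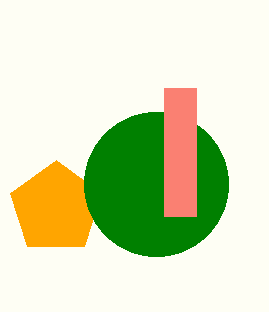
x_1 = 56, y_1 = 208, r_1 = 48, x_2 = 156, y_2 = 184, r_2 = 72, x0_3 = 164, y0_3 = 88, y1_3 = 216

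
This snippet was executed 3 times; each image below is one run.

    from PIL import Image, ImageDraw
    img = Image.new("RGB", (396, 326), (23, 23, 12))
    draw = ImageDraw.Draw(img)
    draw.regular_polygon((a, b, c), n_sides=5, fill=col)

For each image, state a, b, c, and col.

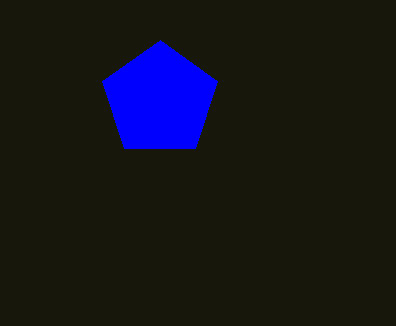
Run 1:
a = 160; b = 100; c = 60; col = 'blue'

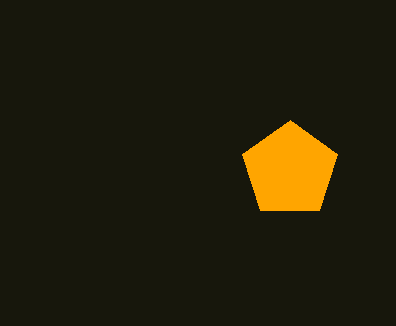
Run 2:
a = 290, b = 170, c = 50, col = 'orange'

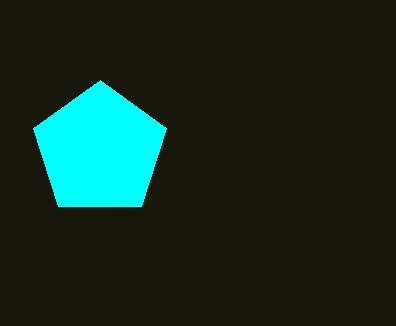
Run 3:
a = 100
b = 150
c = 70
col = 'cyan'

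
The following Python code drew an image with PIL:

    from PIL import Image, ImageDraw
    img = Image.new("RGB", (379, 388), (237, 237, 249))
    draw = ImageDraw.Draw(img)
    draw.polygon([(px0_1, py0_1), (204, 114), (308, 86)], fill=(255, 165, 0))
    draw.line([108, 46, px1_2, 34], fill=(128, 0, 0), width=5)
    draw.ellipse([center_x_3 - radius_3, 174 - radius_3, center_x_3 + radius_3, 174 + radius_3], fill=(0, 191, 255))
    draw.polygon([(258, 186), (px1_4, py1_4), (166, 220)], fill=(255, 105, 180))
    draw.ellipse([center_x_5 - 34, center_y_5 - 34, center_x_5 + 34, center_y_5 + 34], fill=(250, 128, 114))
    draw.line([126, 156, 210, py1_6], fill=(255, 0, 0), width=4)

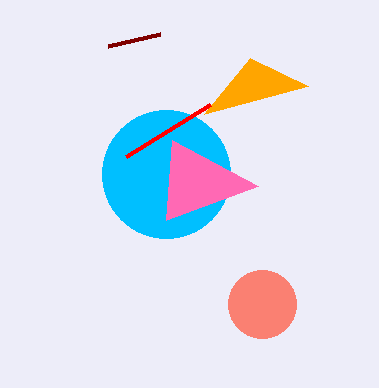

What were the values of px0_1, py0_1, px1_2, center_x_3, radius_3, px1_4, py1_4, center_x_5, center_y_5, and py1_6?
px0_1 = 250, py0_1 = 58, px1_2 = 160, center_x_3 = 166, radius_3 = 64, px1_4 = 172, py1_4 = 140, center_x_5 = 262, center_y_5 = 304, py1_6 = 104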